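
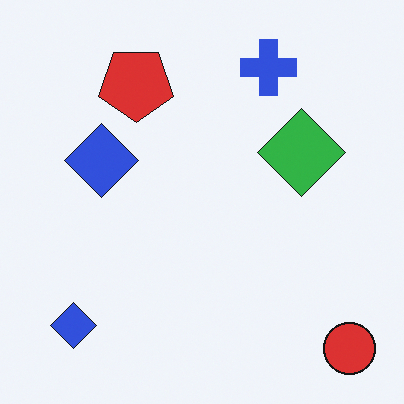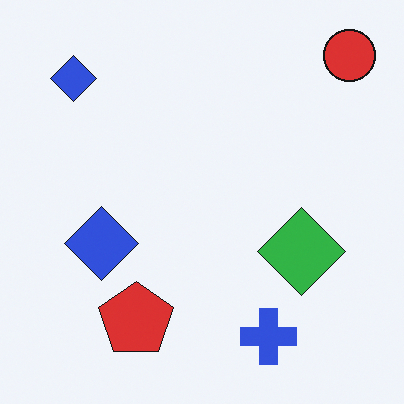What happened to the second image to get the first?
This is the original image flipped vertically (top ↔ bottom).

The red circle is in the top-right of the second image and the bottom-right of the first — shapes on opposite sides of the horizontal midline have swapped in a mirror flip.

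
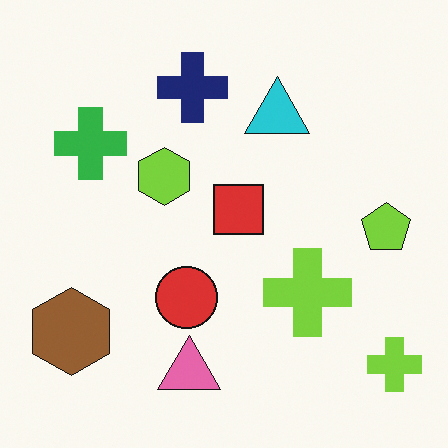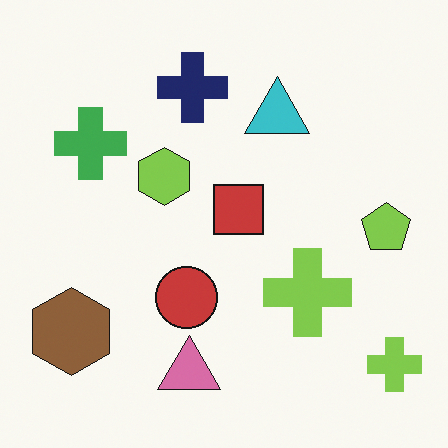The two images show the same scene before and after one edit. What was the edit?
It was slightly desaturated.

All colors are more muted and greyish — a global saturation change.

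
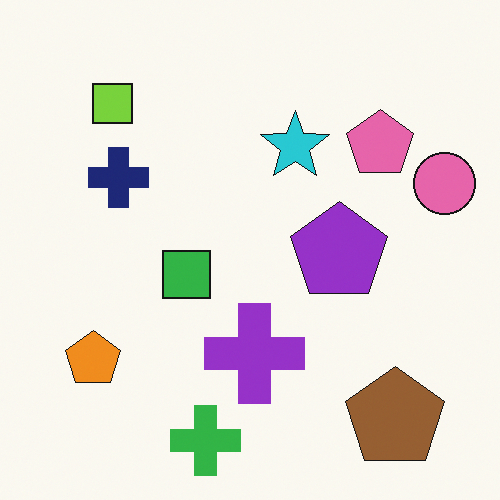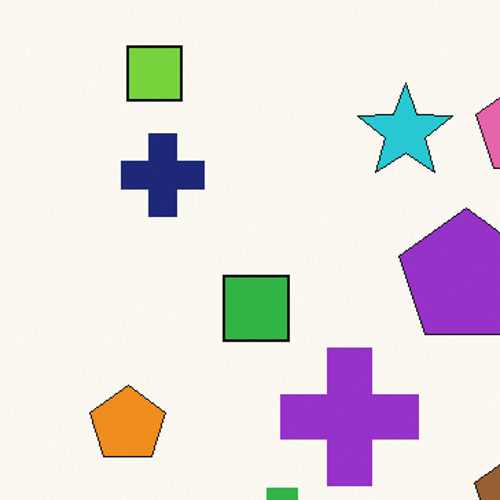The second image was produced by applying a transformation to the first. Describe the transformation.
This is the original image cropped slightly and scaled back up.

The visible shapes are larger and the field of view is narrower; shapes near the original edges may be partly or wholly outside the frame — a crop-and-rescale.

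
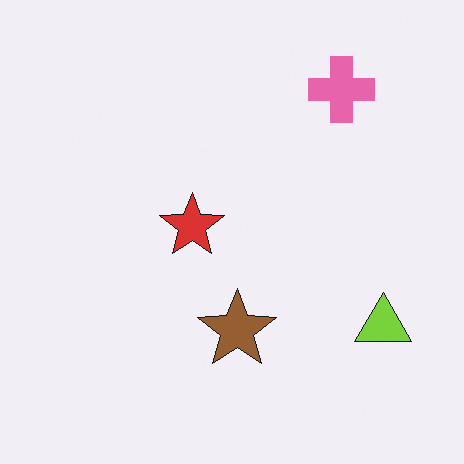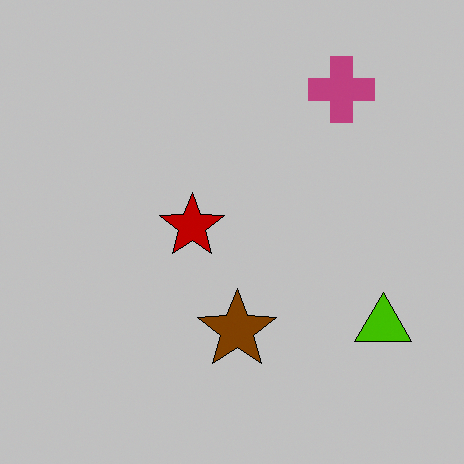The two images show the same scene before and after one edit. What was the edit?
It was aggressively posterized.

Each flat color has snapped to a coarser quantized level — most visibly, the near-white background has dropped to a flat grey.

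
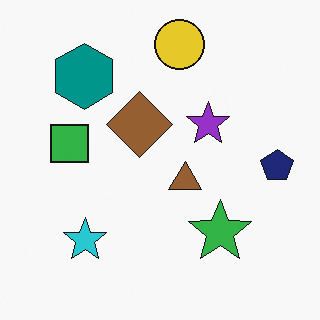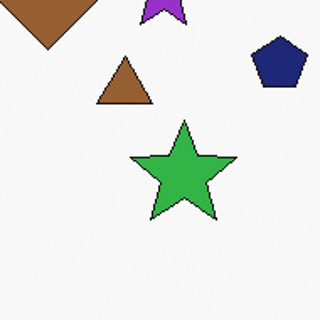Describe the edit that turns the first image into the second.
It was cropped tightly and scaled back up.

The visible shapes are larger and the field of view is narrower; shapes near the original edges may be partly or wholly outside the frame — a crop-and-rescale.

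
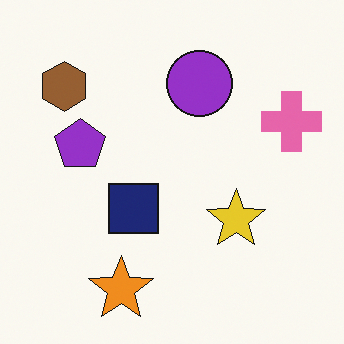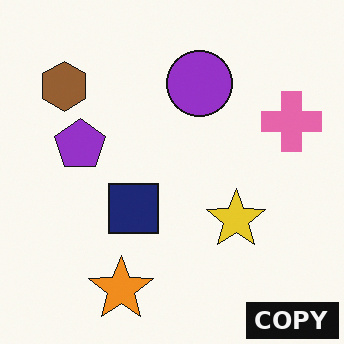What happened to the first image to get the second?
It was watermarked with the text "COPY" in the lower-right corner.

A dark label reading "COPY" appears in the lower-right corner.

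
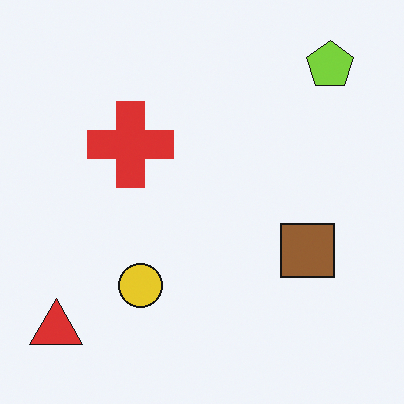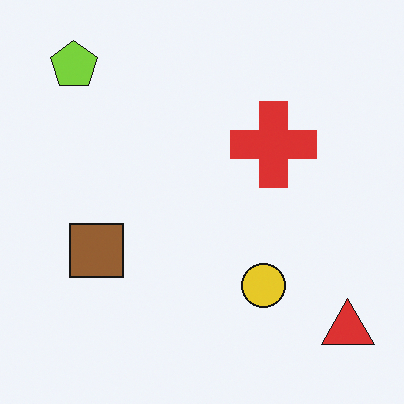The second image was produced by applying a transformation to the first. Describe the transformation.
Flipped horizontally (left ↔ right).

The red triangle is in the bottom-left of the first image and the bottom-right of the second — shapes on opposite sides of the vertical midline have swapped in a mirror flip.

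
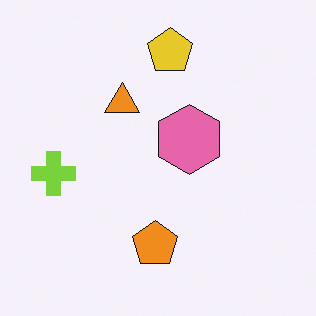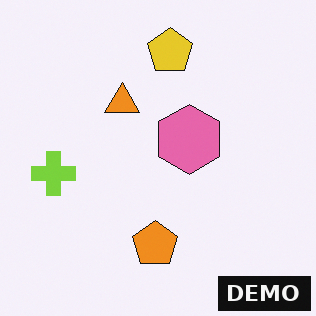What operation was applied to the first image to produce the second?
Watermarked with the text "DEMO" in the lower-right corner.

A dark label reading "DEMO" appears in the lower-right corner.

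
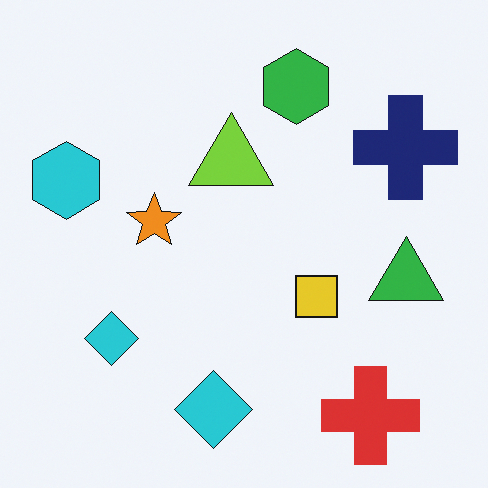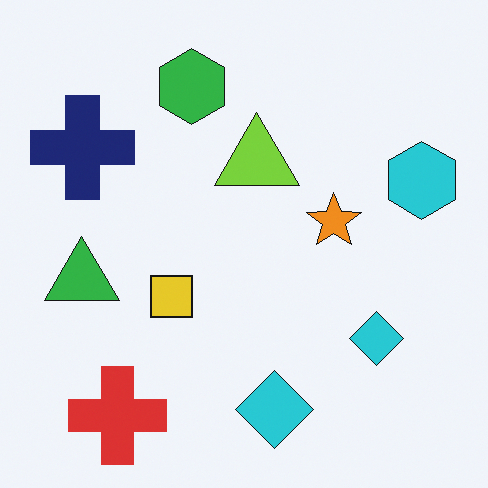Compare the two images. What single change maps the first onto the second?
Flipped horizontally (left ↔ right).

The cyan hexagon is in the left of the first image and the right of the second — shapes on opposite sides of the vertical midline have swapped in a mirror flip.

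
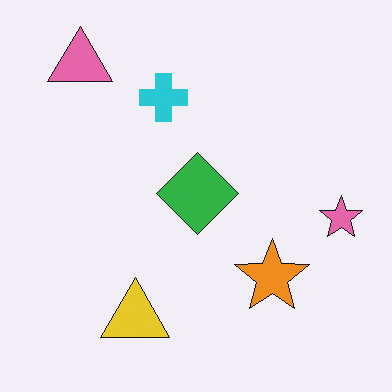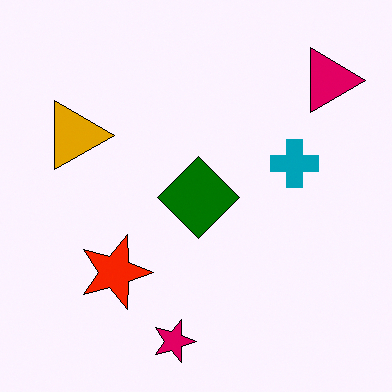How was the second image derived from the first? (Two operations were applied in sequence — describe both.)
This is the original image boosted in contrast, then rotated 90° clockwise.

Tones are pushed away from mid-grey across the whole image — a global contrast change. The pink triangle sits in the top-left of the first image and the top-right of the second — consistent with a whole-image 90° clockwise rotation.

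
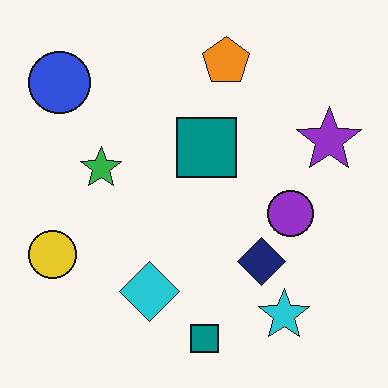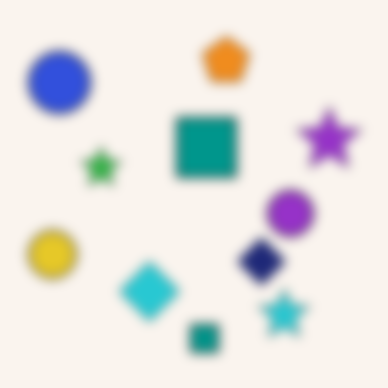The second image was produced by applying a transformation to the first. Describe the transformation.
The transformation is: strongly gaussian-blurred.

Shape edges and outlines are uniformly softened across the whole image.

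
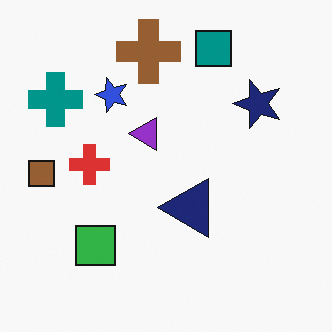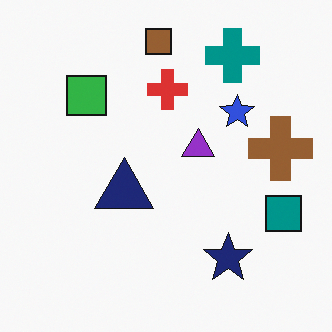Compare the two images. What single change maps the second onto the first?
The image was rotated 90° counter-clockwise.

The teal cross sits in the top-right of the second image and the top-left of the first — consistent with a whole-image 90° counter-clockwise rotation.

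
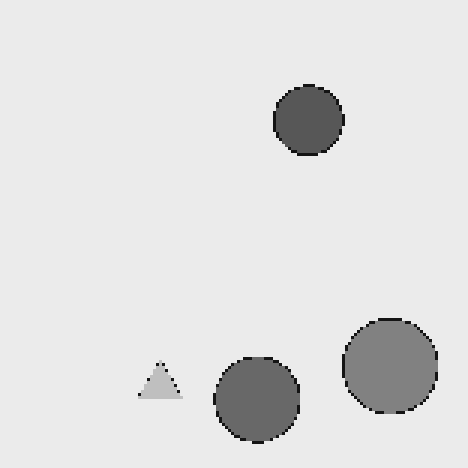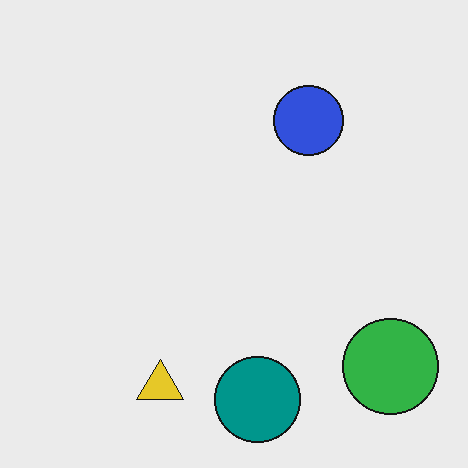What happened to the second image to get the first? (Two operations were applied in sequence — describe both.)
This is the original image converted to grayscale, then lightly pixelated (a mild mosaic effect).

All color is removed — every shape is now a shade of grey. Shapes are reduced to large square blocks; fine edges and outlines are lost — a downscale-then-upscale (mosaic) effect.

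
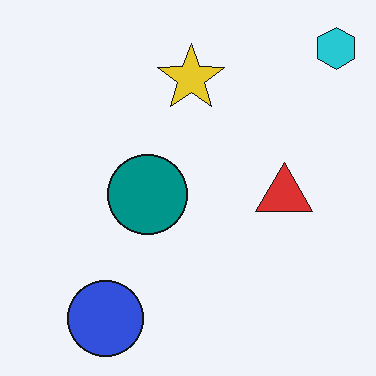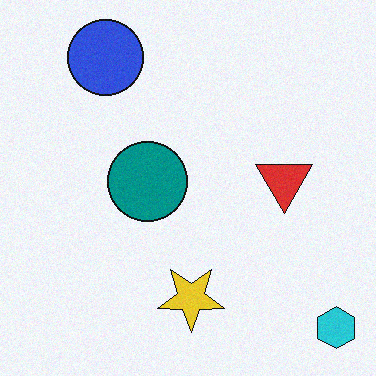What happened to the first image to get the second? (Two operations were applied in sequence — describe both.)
This is the original image flipped vertically (top ↔ bottom), then degraded with a light layer of grain.

The cyan hexagon is in the top-right of the first image and the bottom-right of the second — shapes on opposite sides of the horizontal midline have swapped in a mirror flip. Random speckle covers the whole image, including the flat background.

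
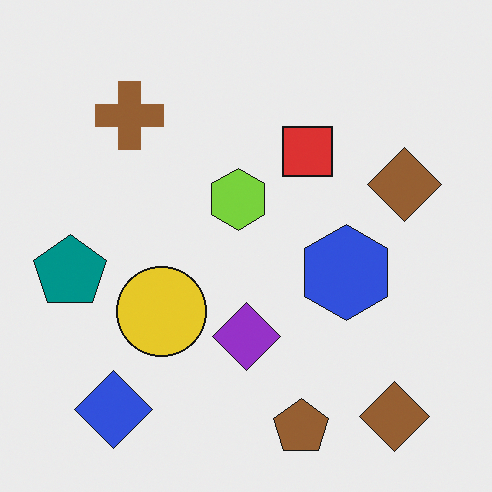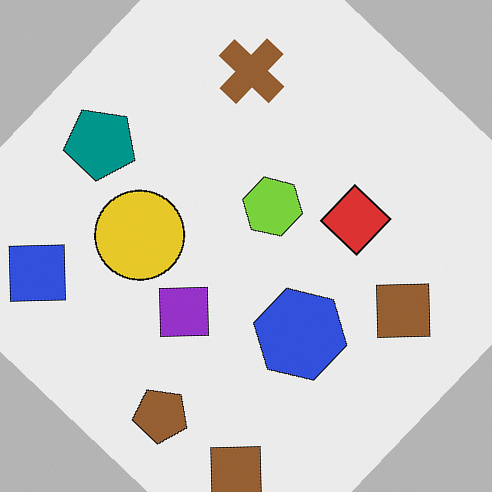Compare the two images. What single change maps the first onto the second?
It was rotated clockwise by a large amount — several tens of degrees.

Every shape is tilted by the same angle and the image corners show triangular fill wedges — a whole-image rotation by a non-right angle.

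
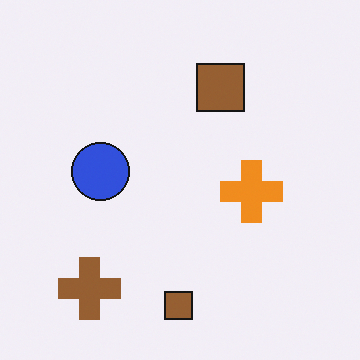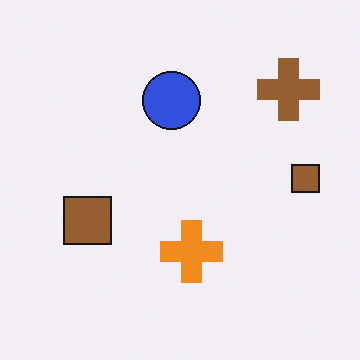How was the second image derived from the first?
The transformation is: transposed (reflected across the top-left ↔ bottom-right diagonal).

Shapes have swapped their row and column positions — what was in the top-right is now in the bottom-left — a diagonal reflection.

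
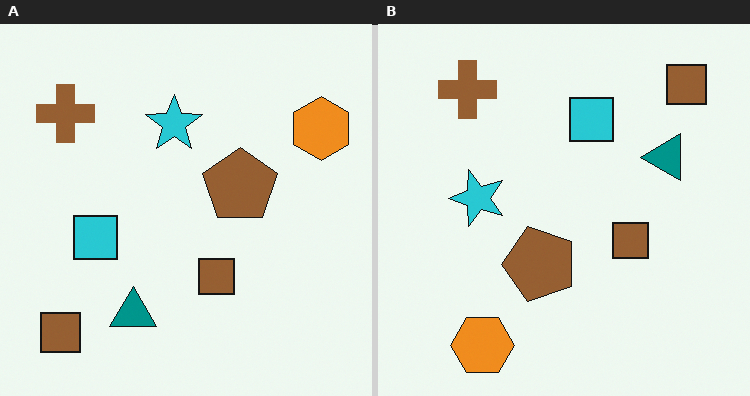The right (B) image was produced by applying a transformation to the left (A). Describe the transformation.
It was transposed (reflected across the top-left ↔ bottom-right diagonal).

Shapes have swapped their row and column positions — what was in the top-right is now in the bottom-left — a diagonal reflection.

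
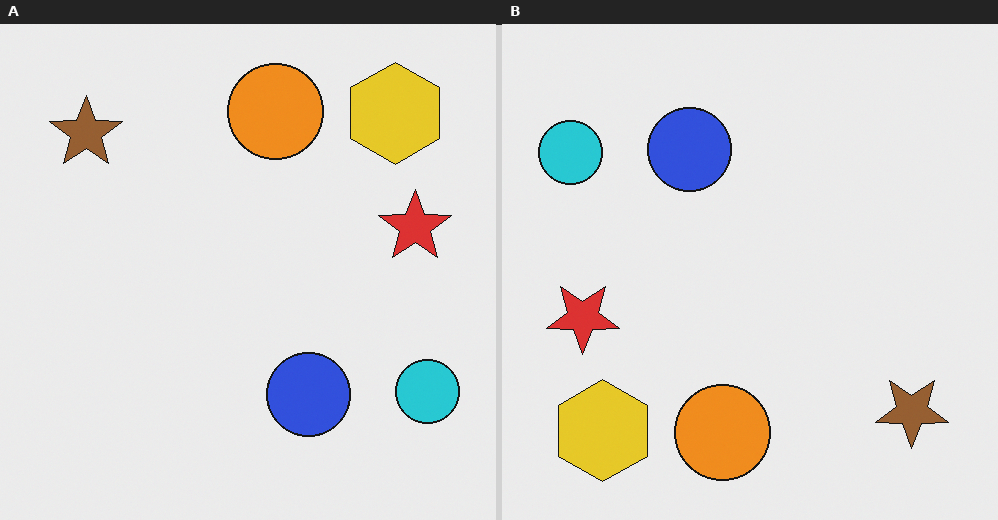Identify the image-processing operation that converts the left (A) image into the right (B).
It was rotated 180°.

The yellow hexagon sits in the top-right of the left (A) image and the bottom-left of the right (B) — consistent with a whole-image 180° rotation.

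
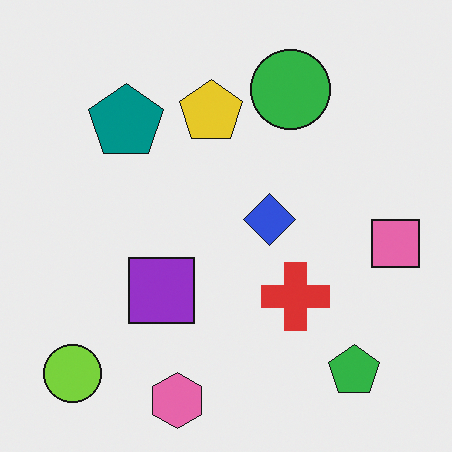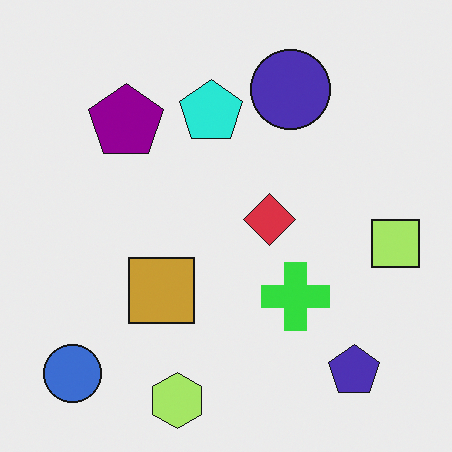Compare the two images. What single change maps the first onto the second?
Hue-shifted by a moderate amount.

Every shape's color has rotated by the same amount around the hue wheel — a uniform hue shift.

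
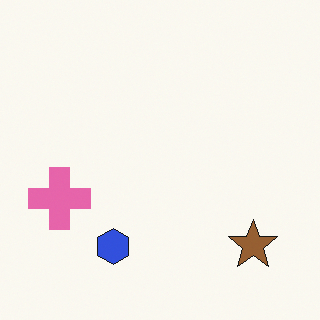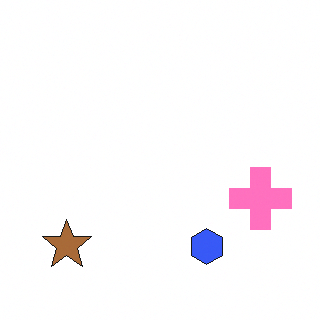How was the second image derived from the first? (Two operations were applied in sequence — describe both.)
The image was flipped horizontally (left ↔ right), then brightened a little.

The pink cross is in the left of the first image and the right of the second — shapes on opposite sides of the vertical midline have swapped in a mirror flip. Every pixel — background and shapes alike — is uniformly brightened.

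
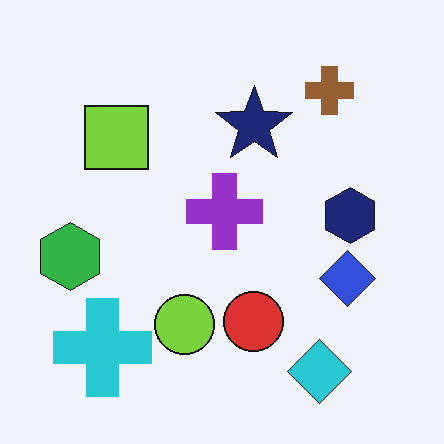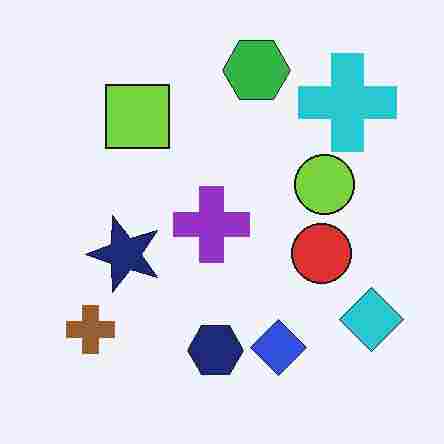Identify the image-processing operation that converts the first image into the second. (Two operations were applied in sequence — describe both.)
The image was degraded with heavy JPEG compression, then transposed (reflected across the top-left ↔ bottom-right diagonal).

Blocky 8×8 compression artifacts appear around shape edges and the flat background shows ringing — characteristic JPEG degradation. Shapes have swapped their row and column positions — what was in the top-right is now in the bottom-left — a diagonal reflection.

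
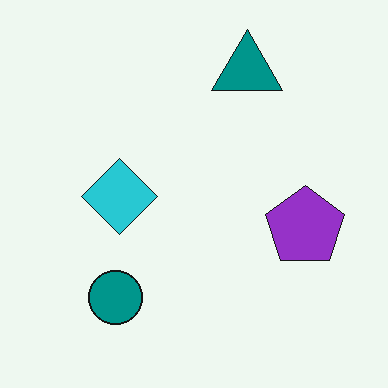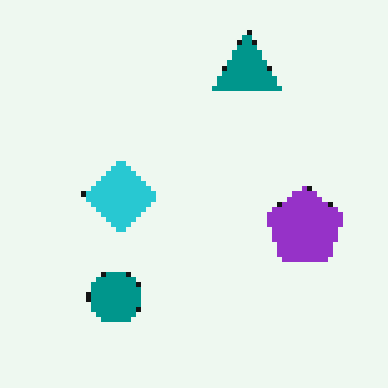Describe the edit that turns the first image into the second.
It was lightly pixelated (a mild mosaic effect).

Shapes are reduced to large square blocks; fine edges and outlines are lost — a downscale-then-upscale (mosaic) effect.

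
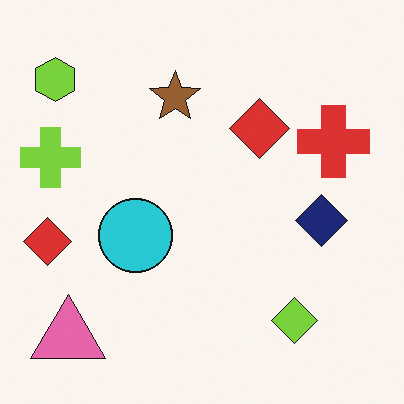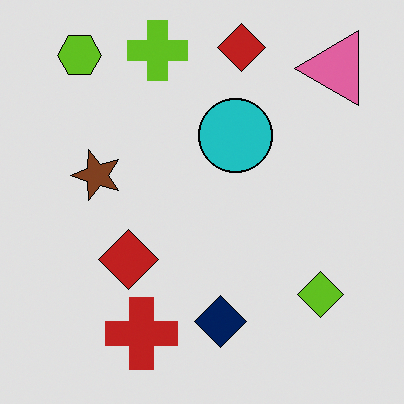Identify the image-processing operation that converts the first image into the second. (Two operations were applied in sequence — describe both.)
It was posterized to a reduced palette, then transposed (reflected across the top-left ↔ bottom-right diagonal).

Each flat color has snapped to a coarser quantized level — most visibly, the near-white background has dropped to a flat grey. Shapes have swapped their row and column positions — what was in the top-right is now in the bottom-left — a diagonal reflection.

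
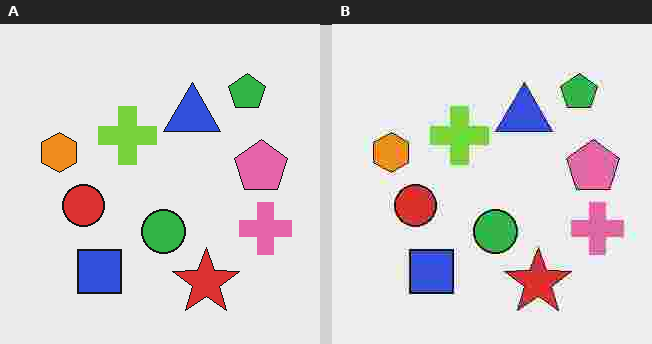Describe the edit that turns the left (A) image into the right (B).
The right (B) image is the left (A) degraded with heavy JPEG compression.

Blocky 8×8 compression artifacts appear around shape edges and the flat background shows ringing — characteristic JPEG degradation.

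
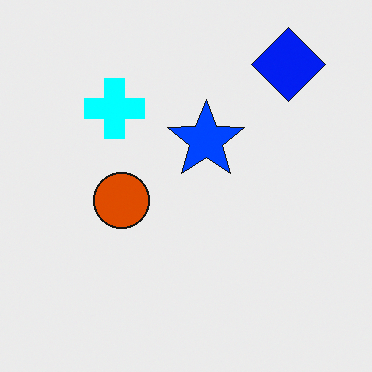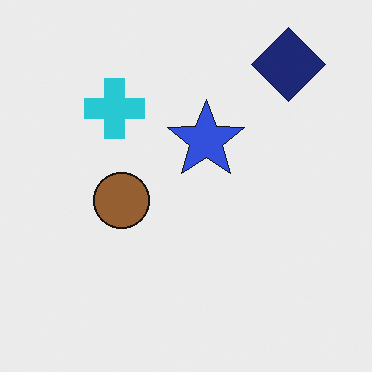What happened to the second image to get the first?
The image was heavily oversaturated.

All colors are more vivid — a global saturation change.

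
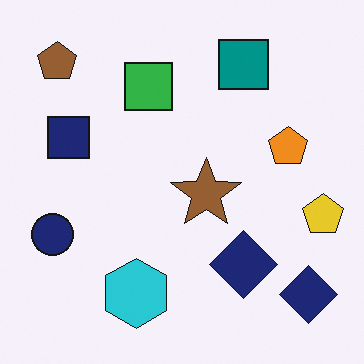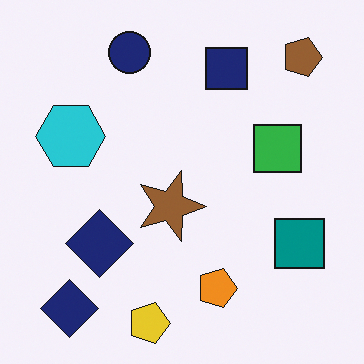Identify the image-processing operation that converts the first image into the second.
This is the original image rotated 90° clockwise.

The brown pentagon sits in the top-left of the first image and the top-right of the second — consistent with a whole-image 90° clockwise rotation.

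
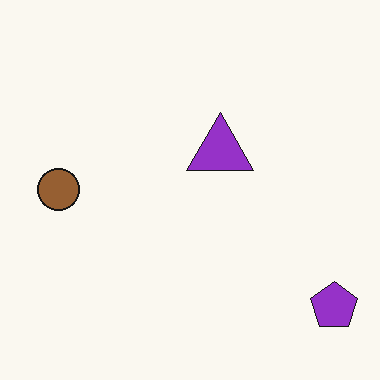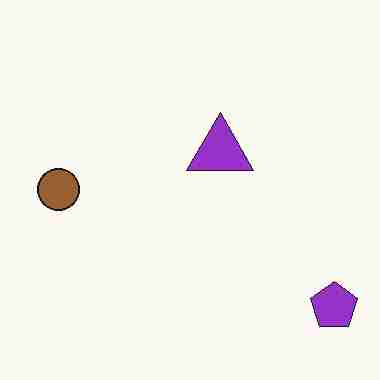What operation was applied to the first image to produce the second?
This is the original image degraded with heavy JPEG compression.

Blocky 8×8 compression artifacts appear around shape edges and the flat background shows ringing — characteristic JPEG degradation.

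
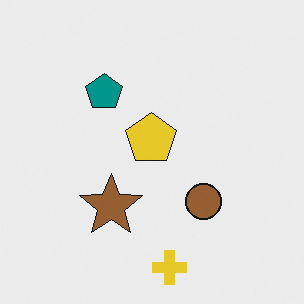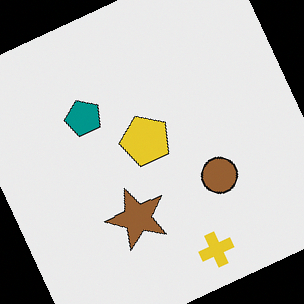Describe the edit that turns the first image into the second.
Rotated counter-clockwise by a moderate amount.

Every shape is tilted by the same angle and the image corners show triangular fill wedges — a whole-image rotation by a non-right angle.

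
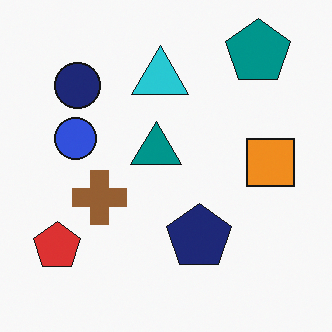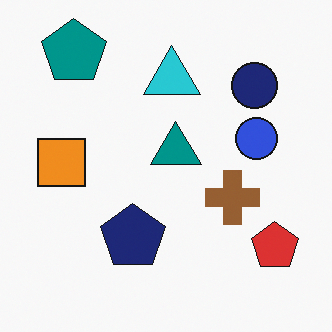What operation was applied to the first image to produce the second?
The second image is the first flipped horizontally (left ↔ right).

The red pentagon is in the bottom-left of the first image and the bottom-right of the second — shapes on opposite sides of the vertical midline have swapped in a mirror flip.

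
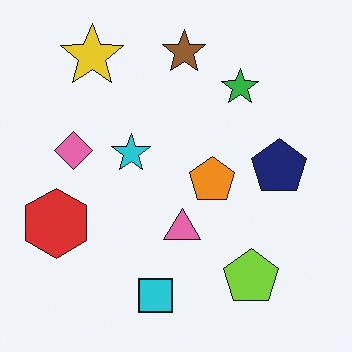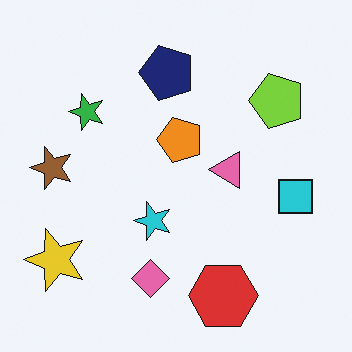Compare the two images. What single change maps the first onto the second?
The transformation is: rotated 90° counter-clockwise.

The yellow star sits in the top-left of the first image and the bottom-left of the second — consistent with a whole-image 90° counter-clockwise rotation.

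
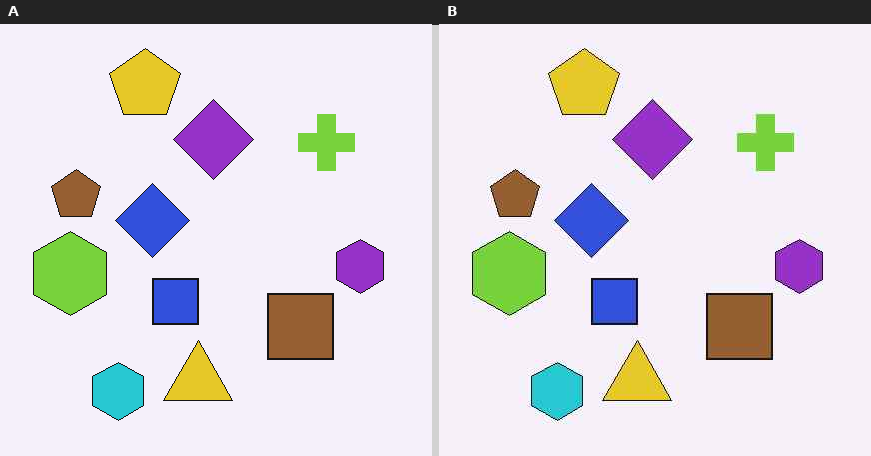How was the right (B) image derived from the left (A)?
This is the original image given moderate JPEG compression.

Blocky 8×8 compression artifacts appear around shape edges and the flat background shows ringing — characteristic JPEG degradation.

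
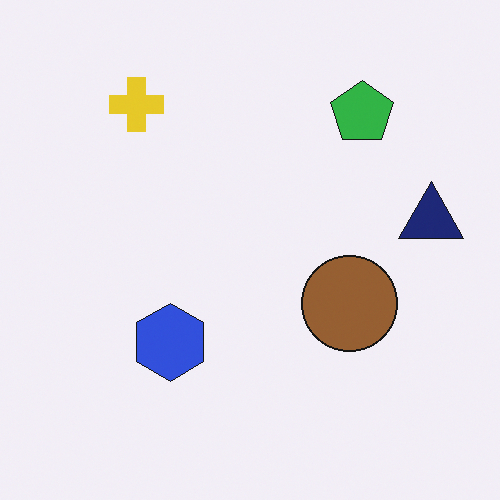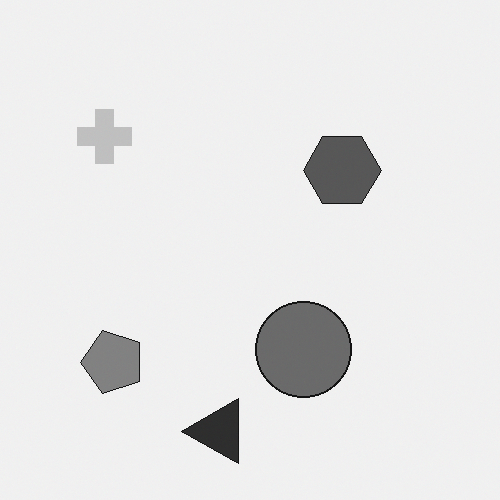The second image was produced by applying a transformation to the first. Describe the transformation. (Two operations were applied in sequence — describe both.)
The second image is the first converted to grayscale, then transposed (reflected across the top-left ↔ bottom-right diagonal).

All color is removed — every shape is now a shade of grey. Shapes have swapped their row and column positions — what was in the top-right is now in the bottom-left — a diagonal reflection.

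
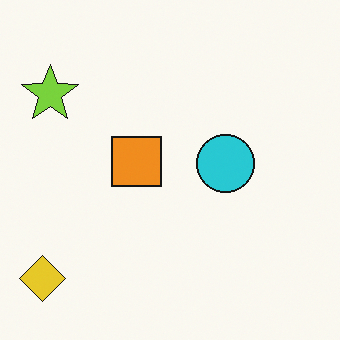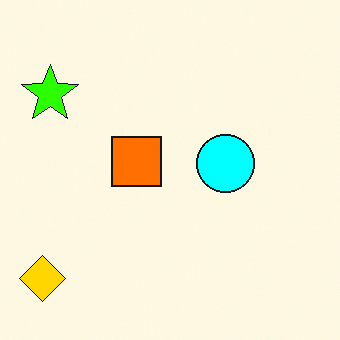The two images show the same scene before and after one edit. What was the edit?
The second image is the first heavily oversaturated.

All colors are more vivid — a global saturation change.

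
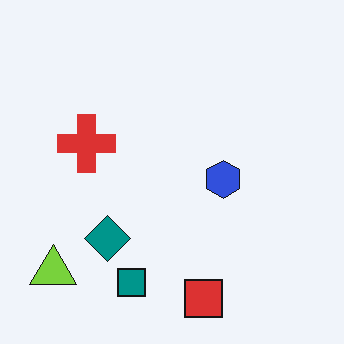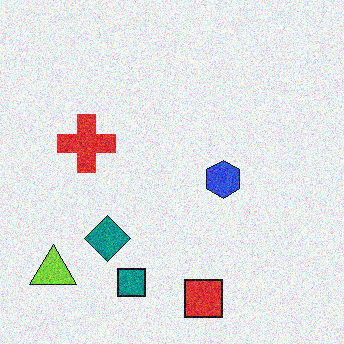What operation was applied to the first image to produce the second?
Degraded with visible gaussian noise.

Random speckle covers the whole image, including the flat background.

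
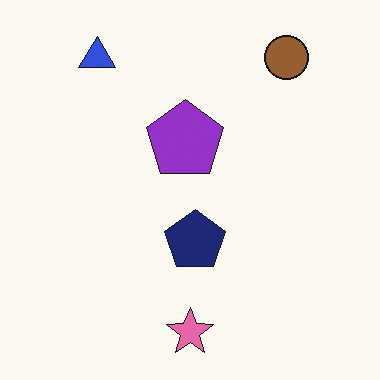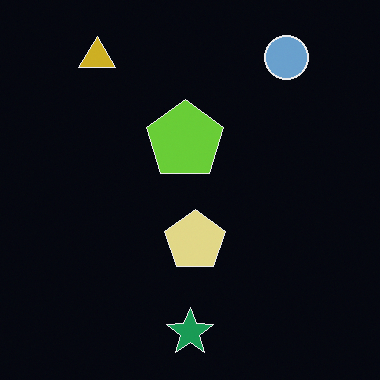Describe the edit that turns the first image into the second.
The image was color-inverted (negative).

The light background has become dark and every shape's color is its complement — a photographic negative.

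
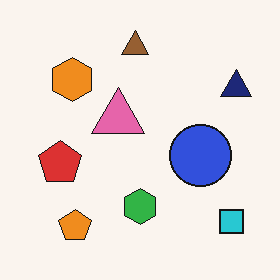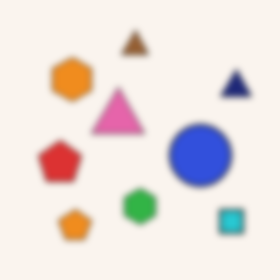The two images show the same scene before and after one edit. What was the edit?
The second image is the first noticeably gaussian-blurred.

Shape edges and outlines are uniformly softened across the whole image.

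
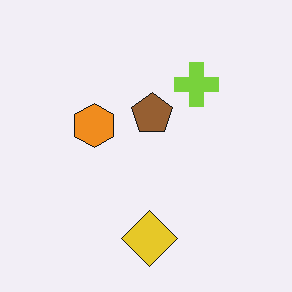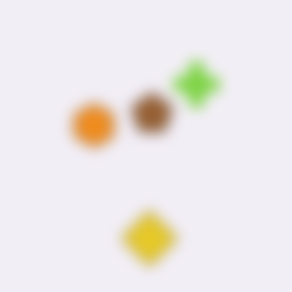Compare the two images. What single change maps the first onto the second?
The transformation is: strongly gaussian-blurred.

Shape edges and outlines are uniformly softened across the whole image.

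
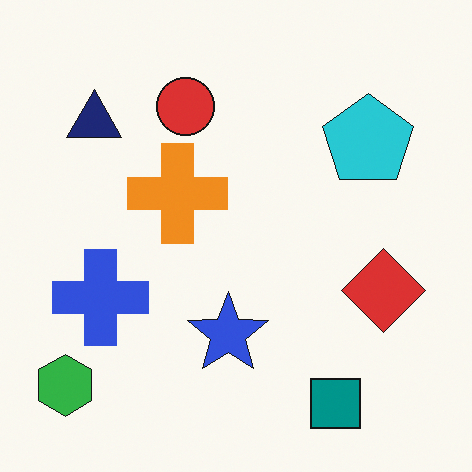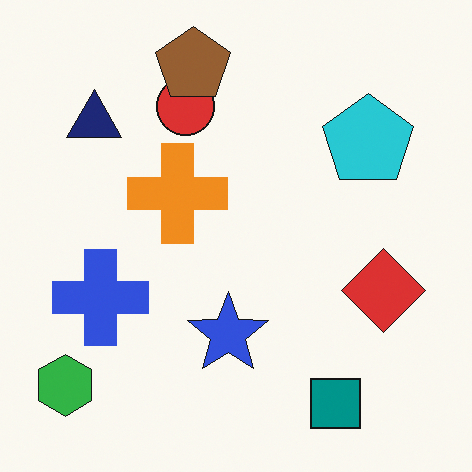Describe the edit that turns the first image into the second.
The transformation is: overlaid with an additional brown pentagon.

A brown pentagon appears in the second image that is absent from the first.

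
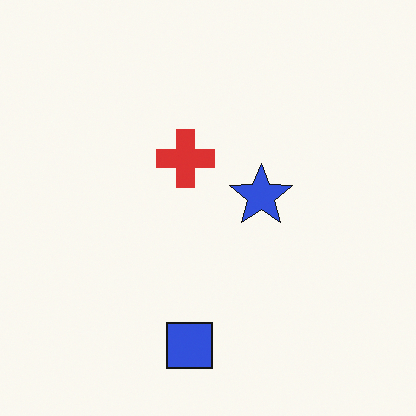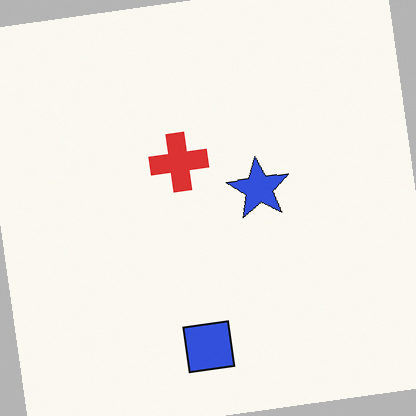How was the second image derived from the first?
The image was rotated counter-clockwise by a slight angle.

Every shape is tilted by the same angle and the image corners show triangular fill wedges — a whole-image rotation by a non-right angle.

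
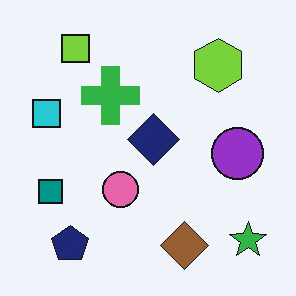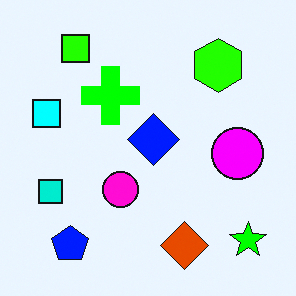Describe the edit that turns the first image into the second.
The second image is the first made much more vivid (saturation change).

All colors are more vivid — a global saturation change.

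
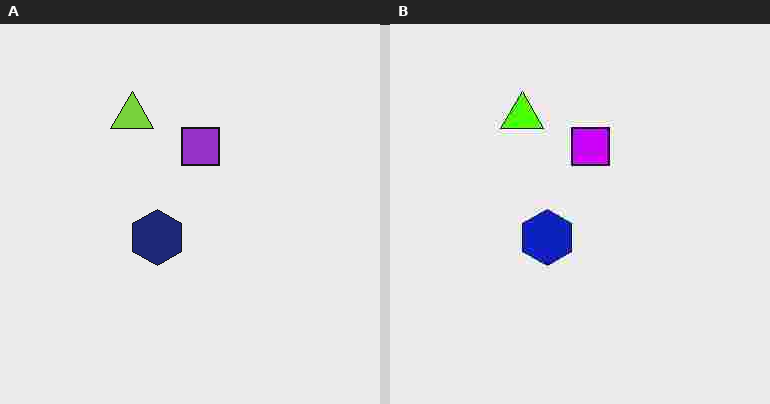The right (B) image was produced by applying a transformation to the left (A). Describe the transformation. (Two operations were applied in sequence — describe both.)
The right (B) image is the left (A) heavily oversaturated, then heavily JPEG-compressed with obvious blocking artifacts.

All colors are more vivid — a global saturation change. Blocky 8×8 compression artifacts appear around shape edges and the flat background shows ringing — characteristic JPEG degradation.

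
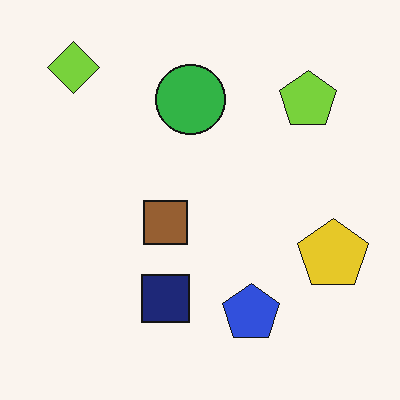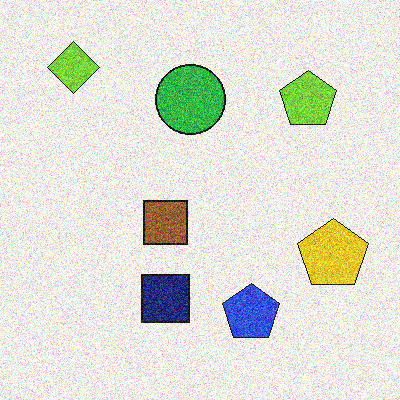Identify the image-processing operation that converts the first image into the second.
This is the original image degraded with heavy additive noise.

Random speckle covers the whole image, including the flat background.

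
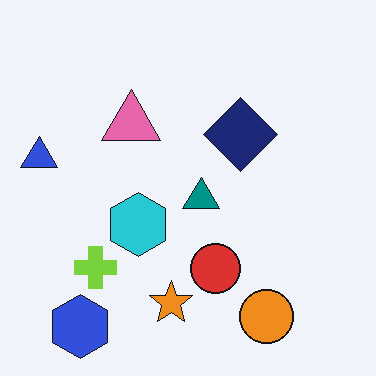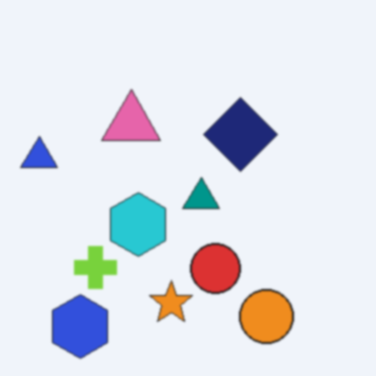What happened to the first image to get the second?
The image was given a subtle gaussian blur.

Shape edges and outlines are uniformly softened across the whole image.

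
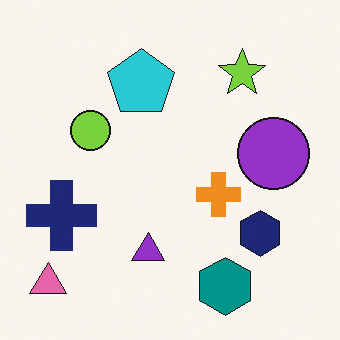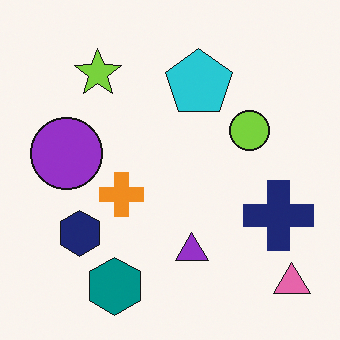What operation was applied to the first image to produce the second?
The second image is the first flipped horizontally (left ↔ right).

The pink triangle is in the bottom-left of the first image and the bottom-right of the second — shapes on opposite sides of the vertical midline have swapped in a mirror flip.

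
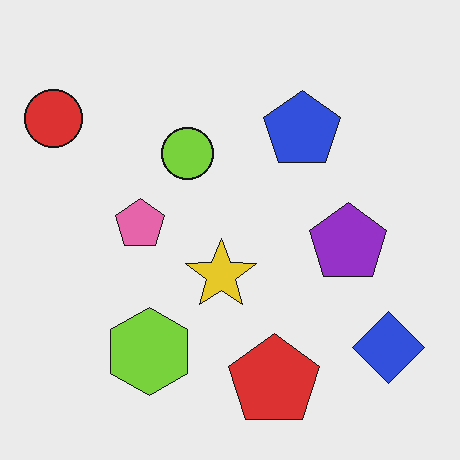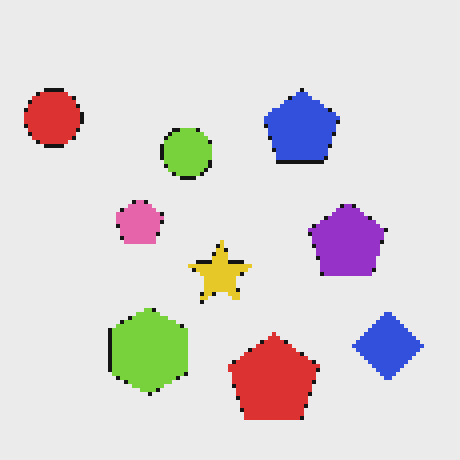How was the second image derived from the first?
Lightly pixelated (a mild mosaic effect).

Shapes are reduced to large square blocks; fine edges and outlines are lost — a downscale-then-upscale (mosaic) effect.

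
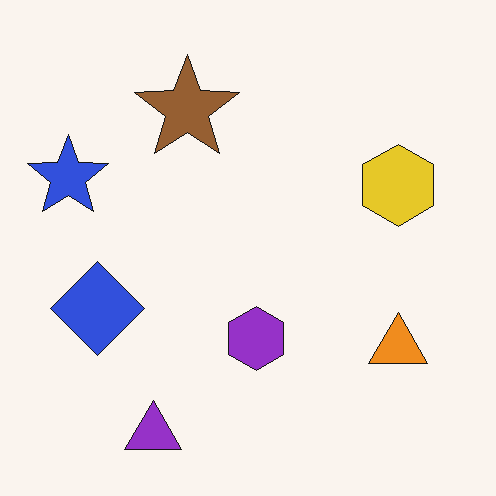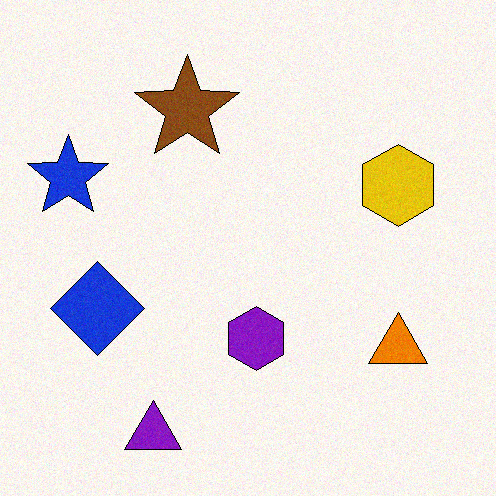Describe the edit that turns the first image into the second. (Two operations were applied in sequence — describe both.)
The second image is the first degraded with subtle gaussian noise, then given slightly increased contrast.

Random speckle covers the whole image, including the flat background. Tones are pushed away from mid-grey across the whole image — a global contrast change.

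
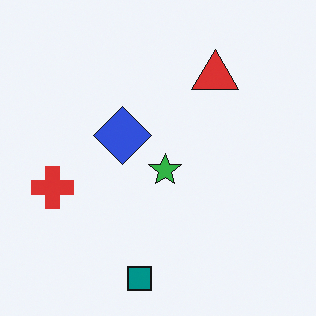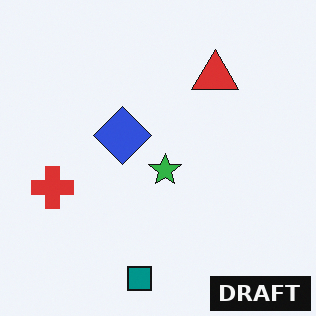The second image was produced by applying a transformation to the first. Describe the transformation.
The image was watermarked with the text "DRAFT" in the lower-right corner.

A dark label reading "DRAFT" appears in the lower-right corner.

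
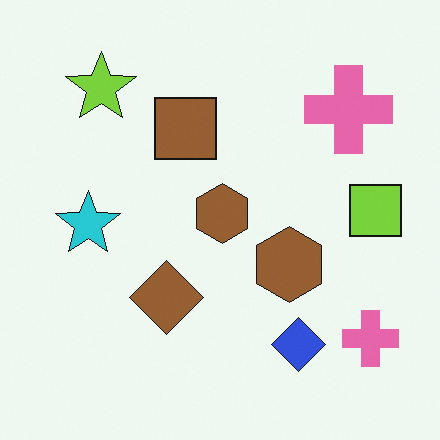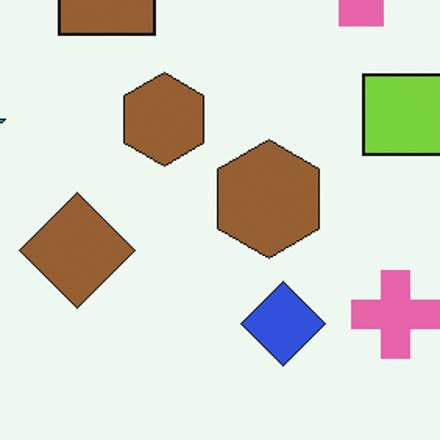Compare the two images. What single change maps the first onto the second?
The image was cropped slightly and scaled back up.

The visible shapes are larger and the field of view is narrower; shapes near the original edges may be partly or wholly outside the frame — a crop-and-rescale.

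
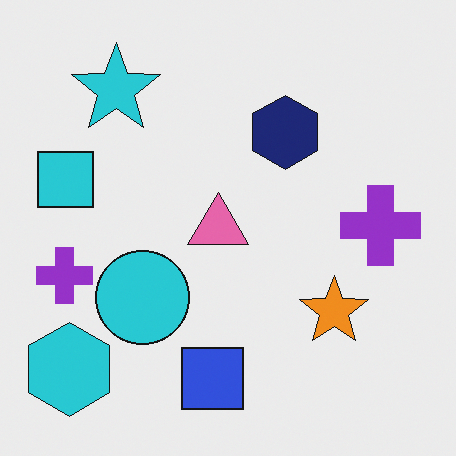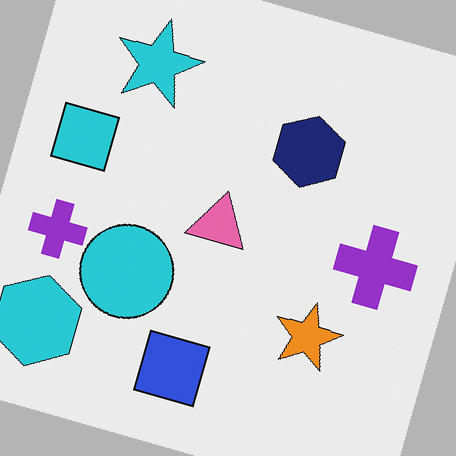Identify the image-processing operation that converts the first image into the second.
This is the original image rotated clockwise by a moderate amount.

Every shape is tilted by the same angle and the image corners show triangular fill wedges — a whole-image rotation by a non-right angle.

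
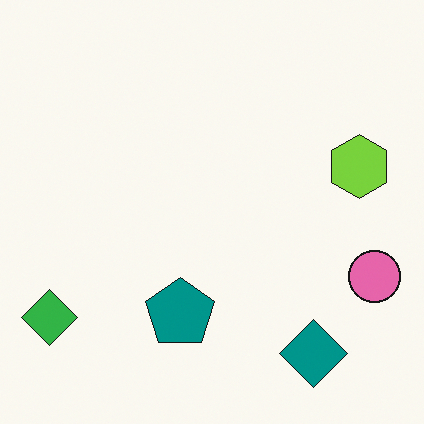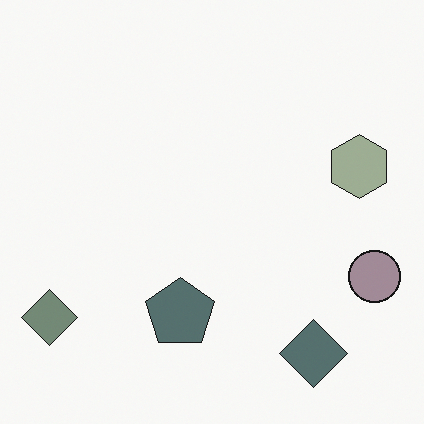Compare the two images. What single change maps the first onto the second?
Heavily desaturated.

All colors are more muted and greyish — a global saturation change.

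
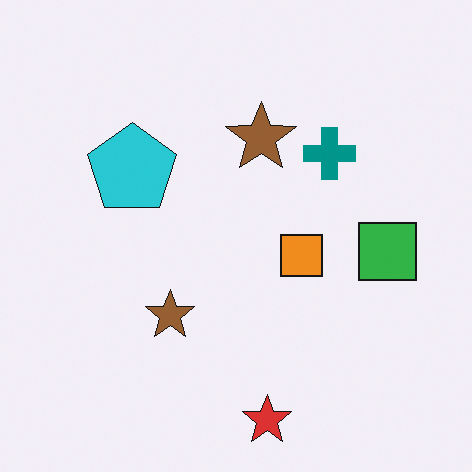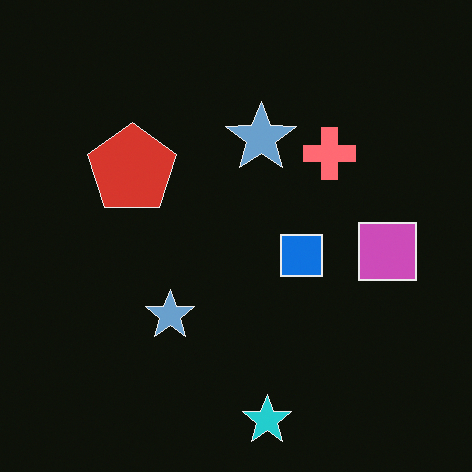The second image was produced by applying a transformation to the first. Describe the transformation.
It was color-inverted (negative).

The light background has become dark and every shape's color is its complement — a photographic negative.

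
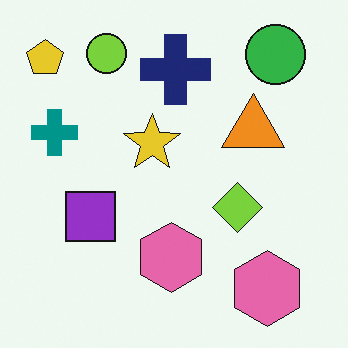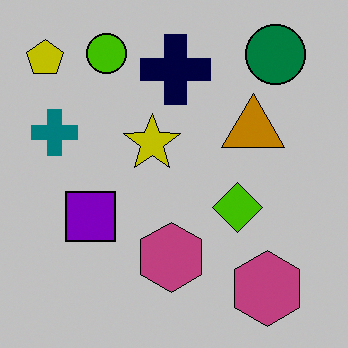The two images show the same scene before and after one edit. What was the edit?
Aggressively posterized.

Each flat color has snapped to a coarser quantized level — most visibly, the near-white background has dropped to a flat grey.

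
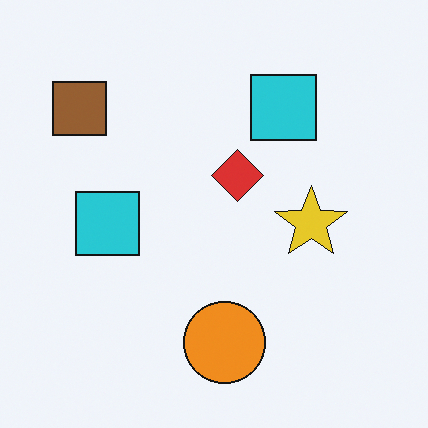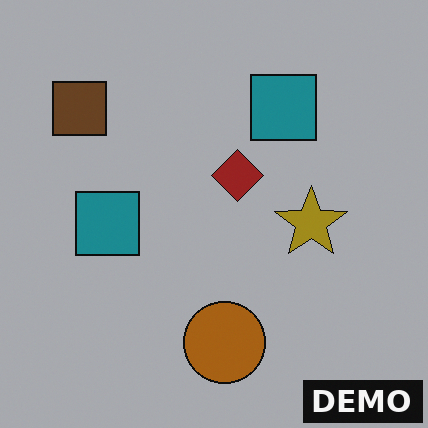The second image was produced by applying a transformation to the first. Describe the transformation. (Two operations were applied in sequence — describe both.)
The transformation is: noticeably darkened, then watermarked with the text "DEMO" in the lower-right corner.

Every pixel — background and shapes alike — is uniformly darkened. A dark label reading "DEMO" appears in the lower-right corner.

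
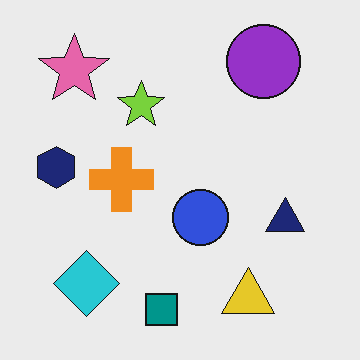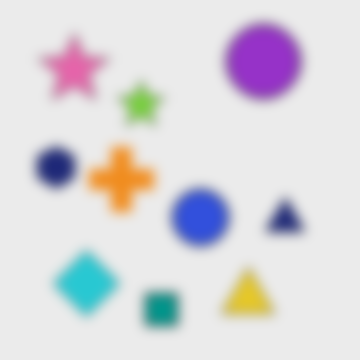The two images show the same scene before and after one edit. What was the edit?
The second image is the first strongly gaussian-blurred.

Shape edges and outlines are uniformly softened across the whole image.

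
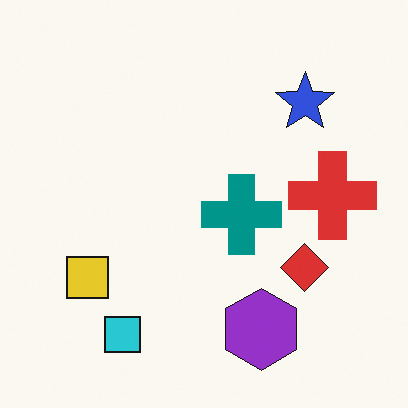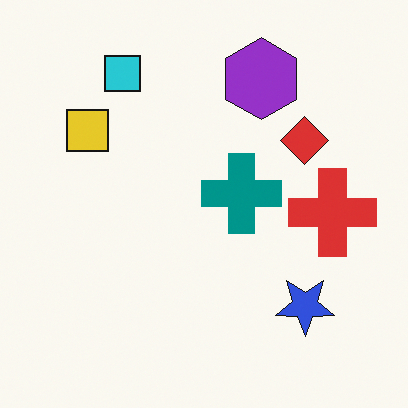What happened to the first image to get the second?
Flipped vertically (top ↔ bottom).

The cyan square is in the bottom-left of the first image and the top-left of the second — shapes on opposite sides of the horizontal midline have swapped in a mirror flip.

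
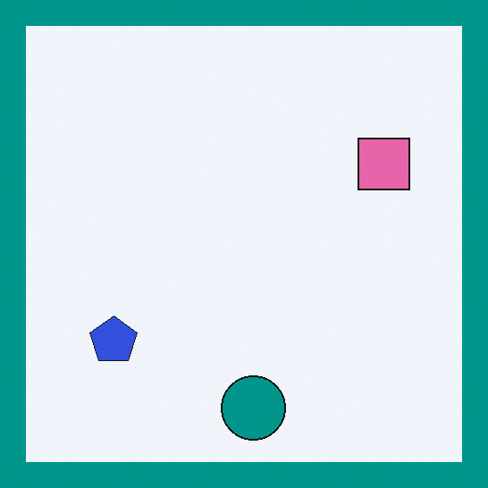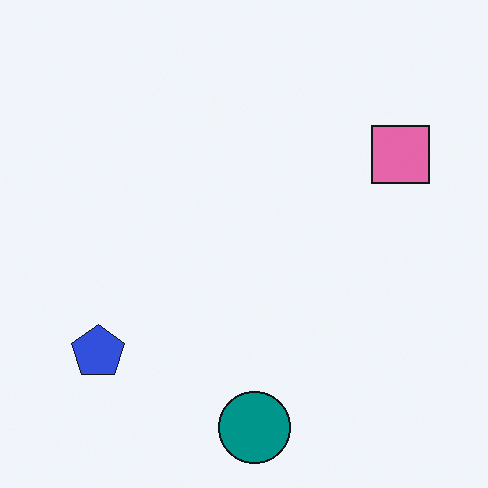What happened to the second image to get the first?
The image was framed with a teal border.

A solid teal frame runs around the edge of the first image, with the content slightly shrunk inside it.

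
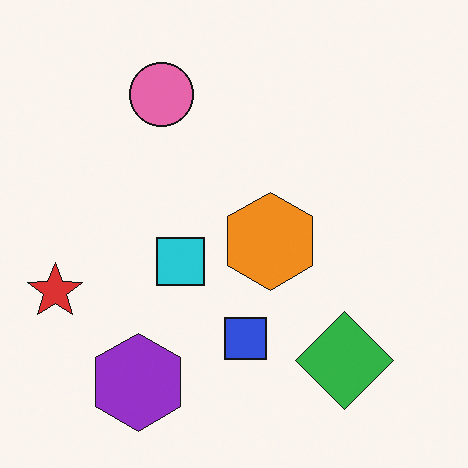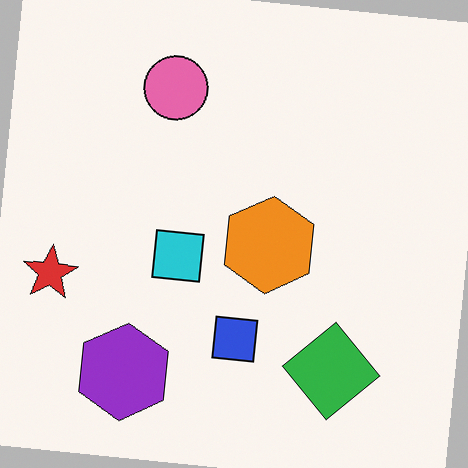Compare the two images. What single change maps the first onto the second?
The image was rotated clockwise by a small amount.

Every shape is tilted by the same angle and the image corners show triangular fill wedges — a whole-image rotation by a non-right angle.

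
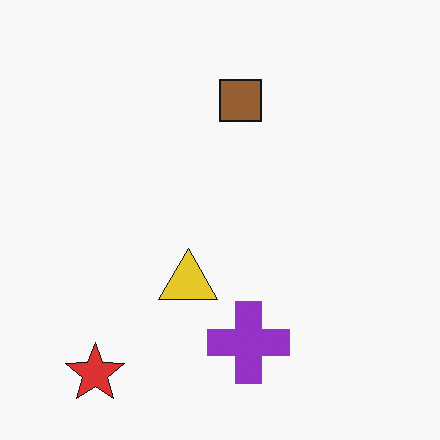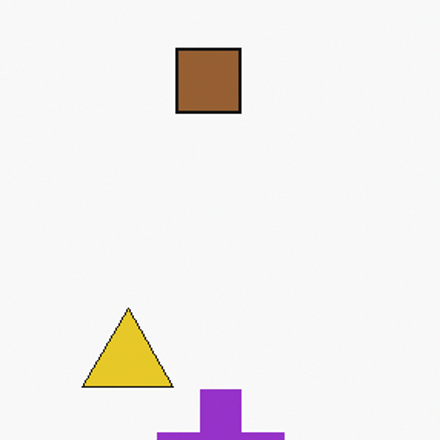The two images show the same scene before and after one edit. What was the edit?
The image was cropped slightly and scaled back up.

The visible shapes are larger and the field of view is narrower; shapes near the original edges may be partly or wholly outside the frame — a crop-and-rescale.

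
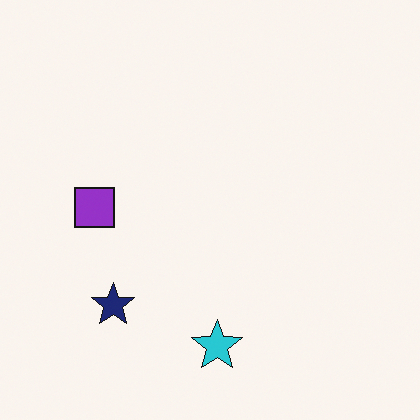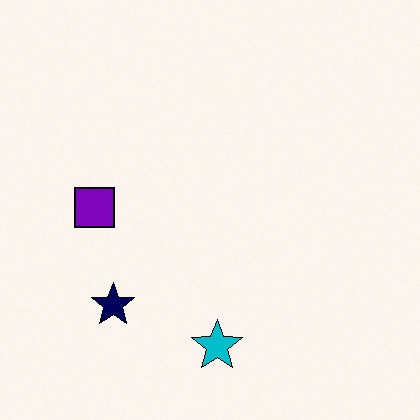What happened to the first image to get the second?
The image was given slightly increased contrast.

Tones are pushed away from mid-grey across the whole image — a global contrast change.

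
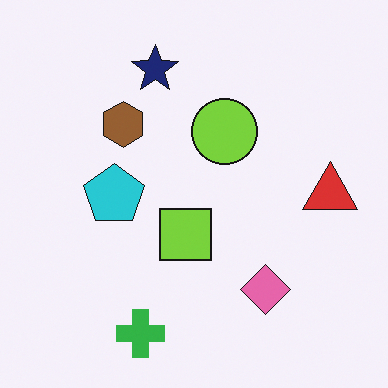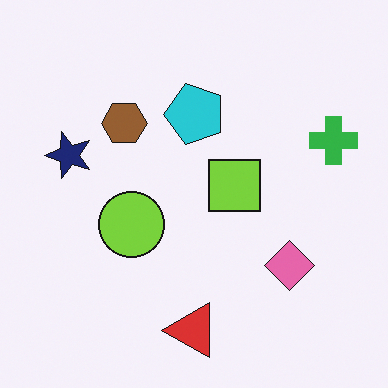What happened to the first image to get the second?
It was transposed (reflected across the top-left ↔ bottom-right diagonal).

Shapes have swapped their row and column positions — what was in the top-right is now in the bottom-left — a diagonal reflection.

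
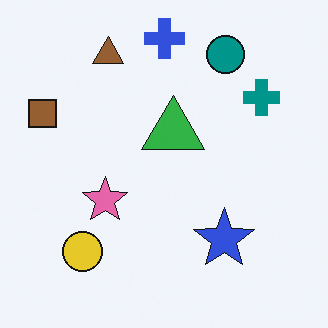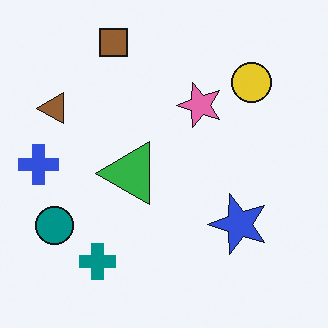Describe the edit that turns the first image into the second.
The transformation is: transposed (reflected across the top-left ↔ bottom-right diagonal).

Shapes have swapped their row and column positions — what was in the top-right is now in the bottom-left — a diagonal reflection.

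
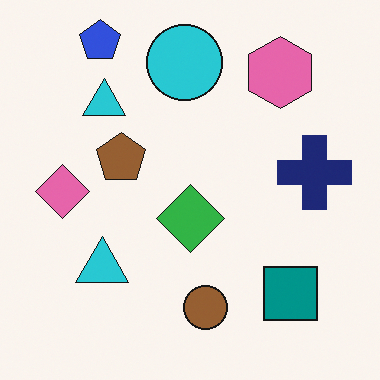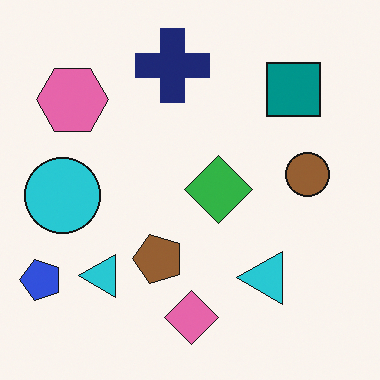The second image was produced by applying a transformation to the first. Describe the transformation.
This is the original image rotated 90° counter-clockwise.

The blue pentagon sits in the top-left of the first image and the bottom-left of the second — consistent with a whole-image 90° counter-clockwise rotation.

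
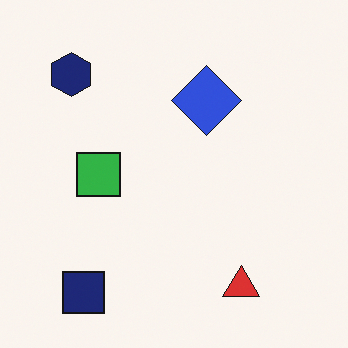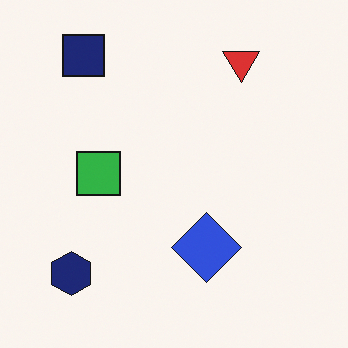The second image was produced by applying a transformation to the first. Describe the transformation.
The transformation is: flipped vertically (top ↔ bottom).

The navy square is in the bottom-left of the first image and the top-left of the second — shapes on opposite sides of the horizontal midline have swapped in a mirror flip.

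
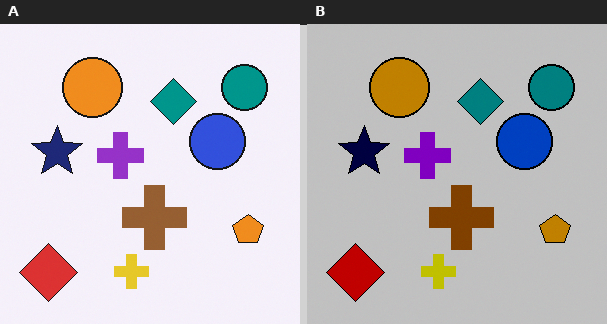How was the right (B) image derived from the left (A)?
The transformation is: aggressively posterized.

Each flat color has snapped to a coarser quantized level — most visibly, the near-white background has dropped to a flat grey.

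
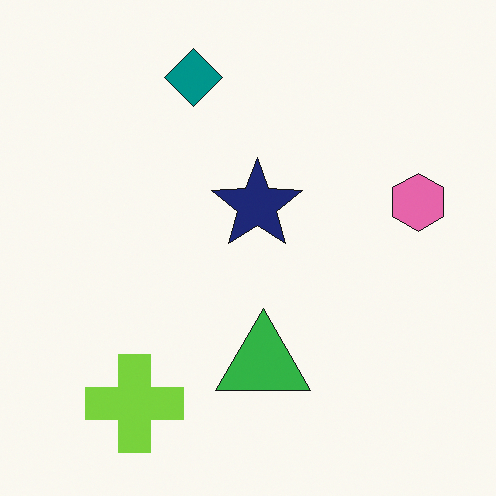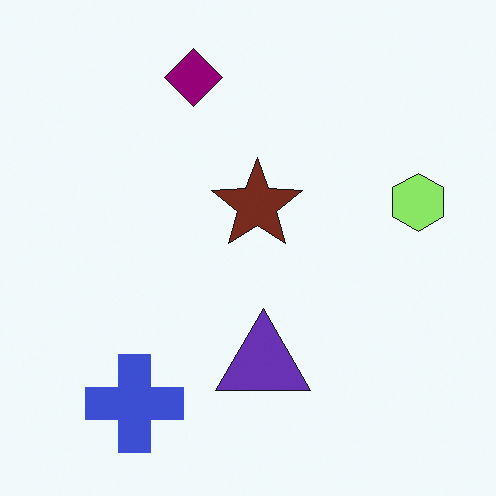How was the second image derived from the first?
The second image is the first hue-shifted through roughly a third of the color wheel.

Every shape's color has rotated by the same amount around the hue wheel — a uniform hue shift.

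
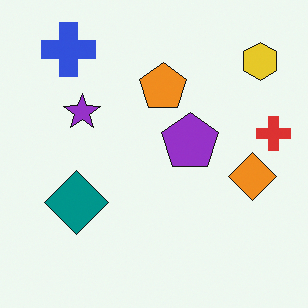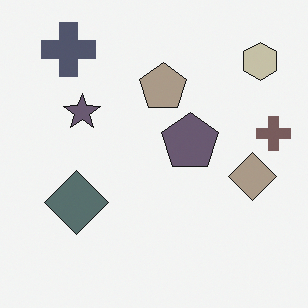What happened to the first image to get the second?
The image was made much more muted (saturation change).

All colors are more muted and greyish — a global saturation change.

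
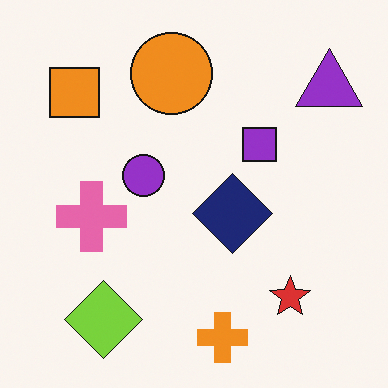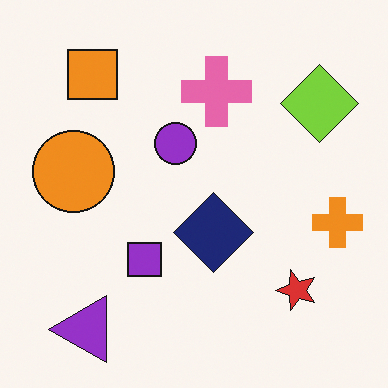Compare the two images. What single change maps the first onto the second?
The transformation is: transposed (reflected across the top-left ↔ bottom-right diagonal).

Shapes have swapped their row and column positions — what was in the top-right is now in the bottom-left — a diagonal reflection.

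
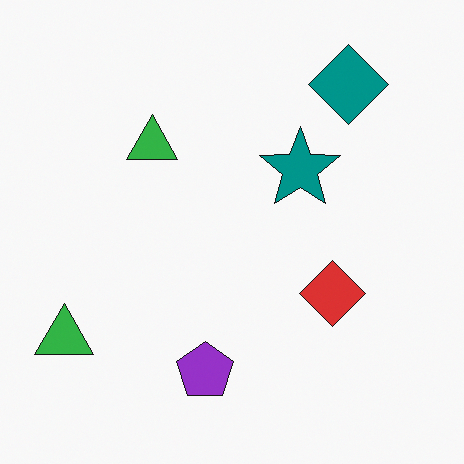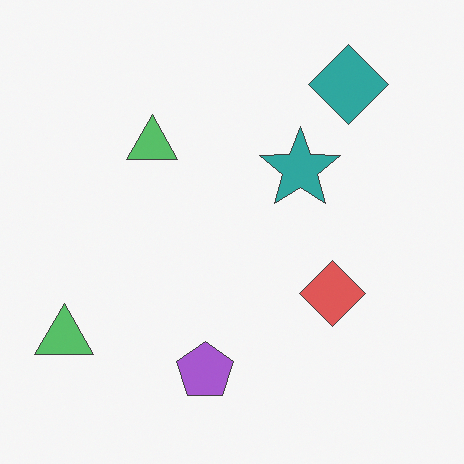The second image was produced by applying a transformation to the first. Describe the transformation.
Given slightly reduced contrast.

Tones are pushed toward mid-grey across the whole image — a global contrast change.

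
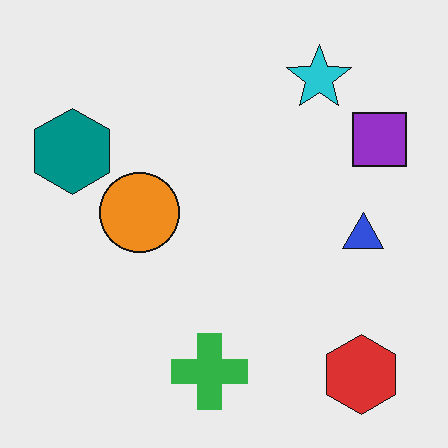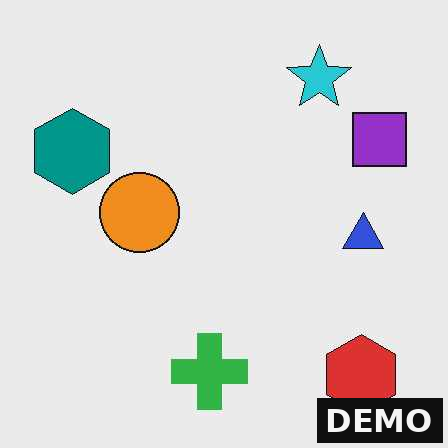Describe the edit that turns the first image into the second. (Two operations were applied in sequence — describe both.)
The second image is the first JPEG-compressed with visible artifacts, then watermarked with the text "DEMO" in the lower-right corner.

Blocky 8×8 compression artifacts appear around shape edges and the flat background shows ringing — characteristic JPEG degradation. A dark label reading "DEMO" appears in the lower-right corner.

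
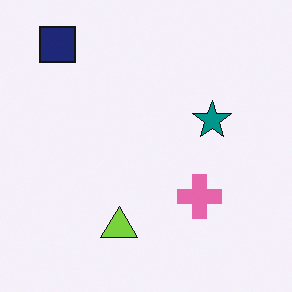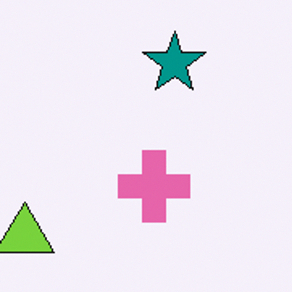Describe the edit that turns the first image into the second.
This is the original image cropped to a modestly smaller region and rescaled.

The visible shapes are larger and the field of view is narrower; shapes near the original edges may be partly or wholly outside the frame — a crop-and-rescale.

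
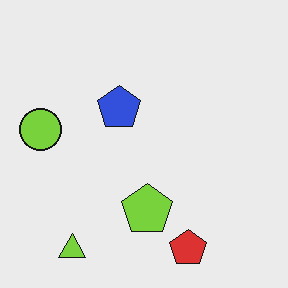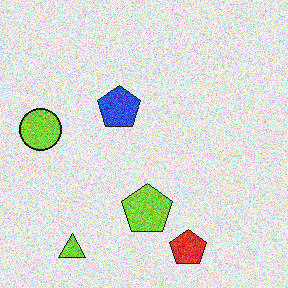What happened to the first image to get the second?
Degraded with heavy additive noise.

Random speckle covers the whole image, including the flat background.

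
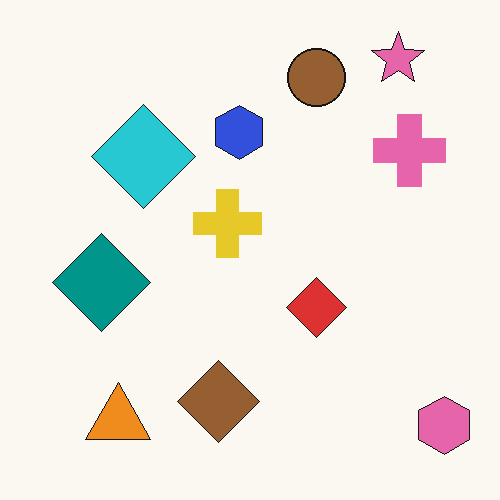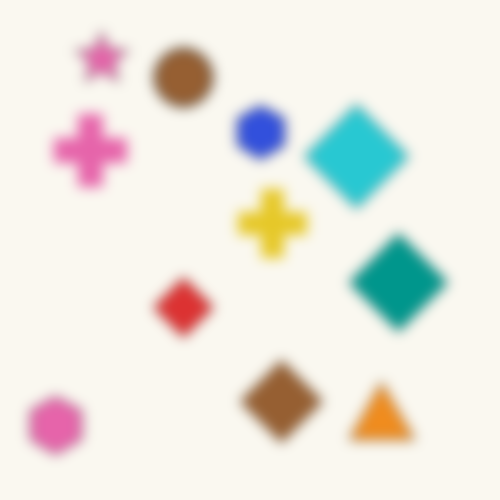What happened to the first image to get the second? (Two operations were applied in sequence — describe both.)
Flipped horizontally (left ↔ right), then strongly gaussian-blurred.

The pink hexagon is in the bottom-right of the first image and the bottom-left of the second — shapes on opposite sides of the vertical midline have swapped in a mirror flip. Shape edges and outlines are uniformly softened across the whole image.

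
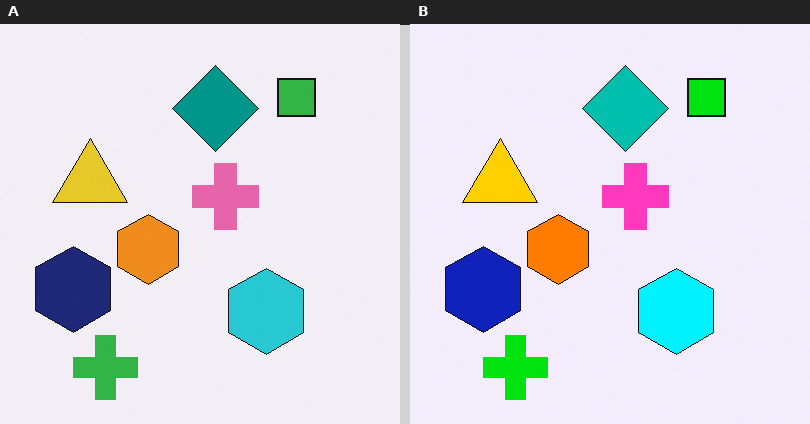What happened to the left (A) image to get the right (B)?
The image was heavily oversaturated.

All colors are more vivid — a global saturation change.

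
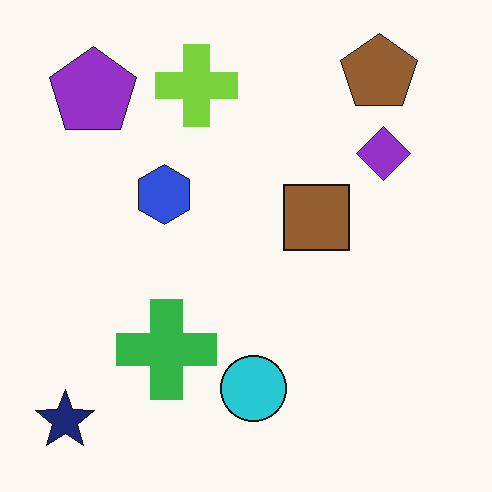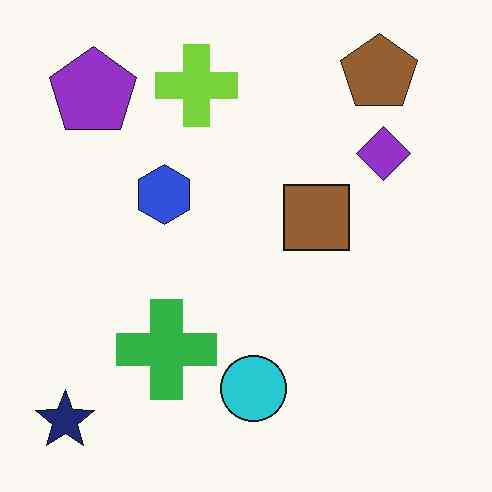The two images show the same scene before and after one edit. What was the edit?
This is the original image JPEG-compressed with visible artifacts.

Blocky 8×8 compression artifacts appear around shape edges and the flat background shows ringing — characteristic JPEG degradation.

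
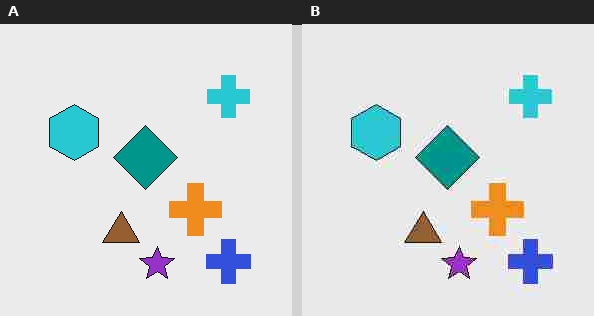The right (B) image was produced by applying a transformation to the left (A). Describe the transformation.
The image was heavily JPEG-compressed with obvious blocking artifacts.

Blocky 8×8 compression artifacts appear around shape edges and the flat background shows ringing — characteristic JPEG degradation.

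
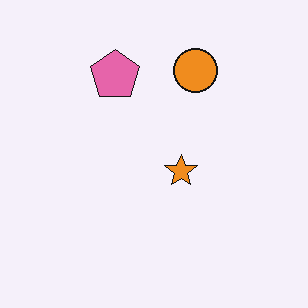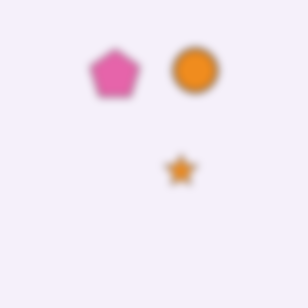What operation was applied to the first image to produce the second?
This is the original image moderately blurred.

Shape edges and outlines are uniformly softened across the whole image.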